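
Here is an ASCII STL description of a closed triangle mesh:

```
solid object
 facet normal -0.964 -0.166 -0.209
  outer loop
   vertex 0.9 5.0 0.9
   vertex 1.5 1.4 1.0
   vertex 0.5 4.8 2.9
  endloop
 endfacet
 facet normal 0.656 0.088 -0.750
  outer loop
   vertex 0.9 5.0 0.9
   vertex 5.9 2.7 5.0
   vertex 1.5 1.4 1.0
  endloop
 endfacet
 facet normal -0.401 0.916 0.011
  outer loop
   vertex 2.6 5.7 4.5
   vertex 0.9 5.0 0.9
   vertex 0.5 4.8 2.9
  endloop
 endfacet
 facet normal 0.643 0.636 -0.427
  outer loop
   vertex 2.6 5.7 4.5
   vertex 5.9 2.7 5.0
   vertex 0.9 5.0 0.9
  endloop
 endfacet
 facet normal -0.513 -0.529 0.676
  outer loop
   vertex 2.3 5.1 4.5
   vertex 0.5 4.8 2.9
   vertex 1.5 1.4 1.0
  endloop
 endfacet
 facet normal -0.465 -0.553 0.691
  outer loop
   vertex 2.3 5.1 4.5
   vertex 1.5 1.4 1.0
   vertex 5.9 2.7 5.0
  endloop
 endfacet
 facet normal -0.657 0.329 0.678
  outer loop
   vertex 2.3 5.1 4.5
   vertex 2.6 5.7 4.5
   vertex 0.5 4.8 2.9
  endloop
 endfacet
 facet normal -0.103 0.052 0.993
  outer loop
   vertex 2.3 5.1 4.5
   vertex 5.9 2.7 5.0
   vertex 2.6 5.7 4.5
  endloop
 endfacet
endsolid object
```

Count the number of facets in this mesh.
8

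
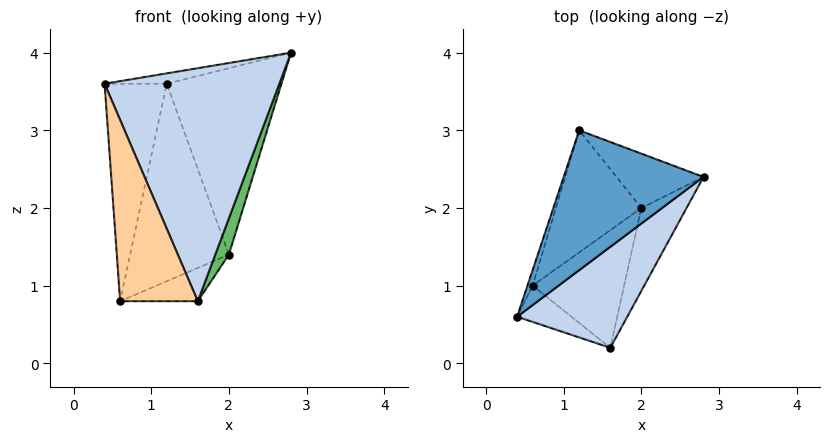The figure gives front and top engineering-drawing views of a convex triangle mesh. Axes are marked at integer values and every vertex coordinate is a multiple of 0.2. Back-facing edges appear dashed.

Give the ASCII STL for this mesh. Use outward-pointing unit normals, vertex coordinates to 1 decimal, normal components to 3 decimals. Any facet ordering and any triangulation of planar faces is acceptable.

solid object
 facet normal -0.216 0.072 0.974
  outer loop
   vertex 1.2 3.0 3.6
   vertex 0.4 0.6 3.6
   vertex 2.8 2.4 4.0
  endloop
 endfacet
 facet normal 0.528 -0.779 0.338
  outer loop
   vertex 1.6 0.2 0.8
   vertex 2.8 2.4 4.0
   vertex 0.4 0.6 3.6
  endloop
 endfacet
 facet normal -0.948 0.316 -0.023
  outer loop
   vertex 0.6 1.0 0.8
   vertex 0.4 0.6 3.6
   vertex 1.2 3.0 3.6
  endloop
 endfacet
 facet normal -0.617 -0.772 -0.154
  outer loop
   vertex 0.6 1.0 0.8
   vertex 1.6 0.2 0.8
   vertex 0.4 0.6 3.6
  endloop
 endfacet
 facet normal 0.954 -0.120 -0.275
  outer loop
   vertex 2.0 2.0 1.4
   vertex 2.8 2.4 4.0
   vertex 1.6 0.2 0.8
  endloop
 endfacet
 facet normal 0.213 0.266 -0.940
  outer loop
   vertex 2.0 2.0 1.4
   vertex 1.6 0.2 0.8
   vertex 0.6 1.0 0.8
  endloop
 endfacet
 facet normal 0.395 0.882 -0.257
  outer loop
   vertex 2.0 2.0 1.4
   vertex 1.2 3.0 3.6
   vertex 2.8 2.4 4.0
  endloop
 endfacet
 facet normal -0.357 0.795 -0.491
  outer loop
   vertex 2.0 2.0 1.4
   vertex 0.6 1.0 0.8
   vertex 1.2 3.0 3.6
  endloop
 endfacet
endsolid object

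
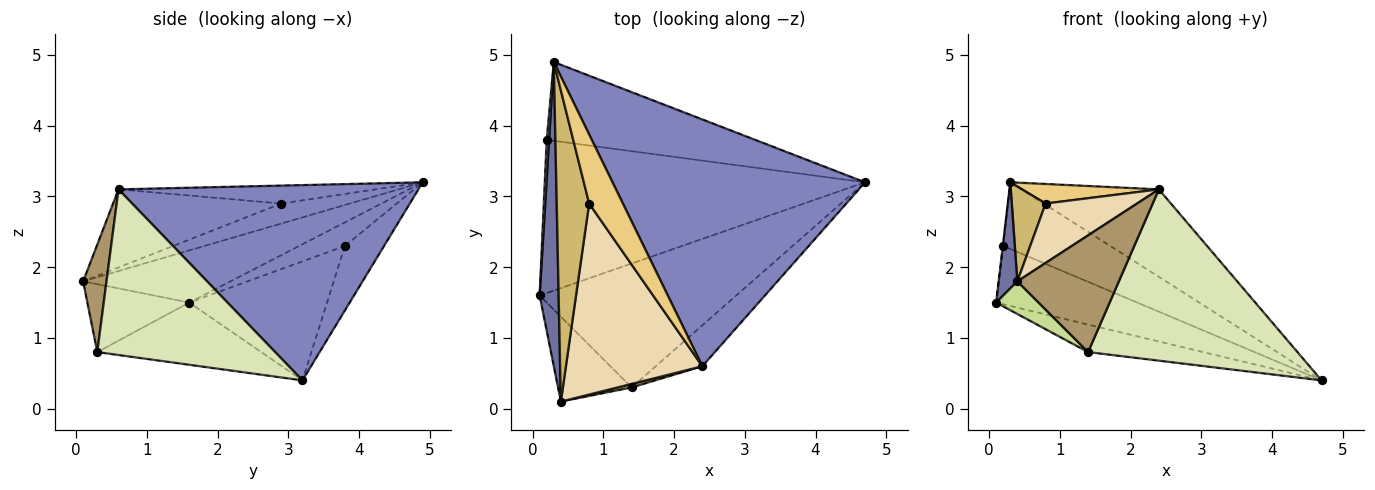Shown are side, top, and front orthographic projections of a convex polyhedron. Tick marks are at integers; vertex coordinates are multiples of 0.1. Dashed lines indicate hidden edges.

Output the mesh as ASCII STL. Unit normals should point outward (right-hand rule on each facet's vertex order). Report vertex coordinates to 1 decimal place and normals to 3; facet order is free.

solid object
 facet normal -0.933 -0.119 0.340
  outer loop
   vertex 0.4 0.1 1.8
   vertex 0.3 4.9 3.2
   vertex 0.1 1.6 1.5
  endloop
 endfacet
 facet normal 0.589 0.270 0.762
  outer loop
   vertex 2.4 0.6 3.1
   vertex 4.7 3.2 0.4
   vertex 0.3 4.9 3.2
  endloop
 endfacet
 facet normal -0.328 0.336 -0.883
  outer loop
   vertex 0.2 3.8 2.3
   vertex 4.7 3.2 0.4
   vertex 0.1 1.6 1.5
  endloop
 endfacet
 facet normal -0.995 0.009 0.099
  outer loop
   vertex 0.2 3.8 2.3
   vertex 0.1 1.6 1.5
   vertex 0.3 4.9 3.2
  endloop
 endfacet
 facet normal -0.230 0.629 -0.743
  outer loop
   vertex 0.2 3.8 2.3
   vertex 0.3 4.9 3.2
   vertex 4.7 3.2 0.4
  endloop
 endfacet
 facet normal -0.295 0.207 -0.933
  outer loop
   vertex 1.4 0.3 0.8
   vertex 0.1 1.6 1.5
   vertex 4.7 3.2 0.4
  endloop
 endfacet
 facet normal -0.653 -0.272 -0.707
  outer loop
   vertex 1.4 0.3 0.8
   vertex 0.4 0.1 1.8
   vertex 0.1 1.6 1.5
  endloop
 endfacet
 facet normal 0.637 -0.750 -0.179
  outer loop
   vertex 1.4 0.3 0.8
   vertex 4.7 3.2 0.4
   vertex 2.4 0.6 3.1
  endloop
 endfacet
 facet normal 0.224 -0.974 0.030
  outer loop
   vertex 1.4 0.3 0.8
   vertex 2.4 0.6 3.1
   vertex 0.4 0.1 1.8
  endloop
 endfacet
 facet normal -0.509 -0.251 0.823
  outer loop
   vertex 0.8 2.9 2.9
   vertex 0.3 4.9 3.2
   vertex 0.4 0.1 1.8
  endloop
 endfacet
 facet normal -0.455 -0.242 0.857
  outer loop
   vertex 0.8 2.9 2.9
   vertex 2.4 0.6 3.1
   vertex 0.3 4.9 3.2
  endloop
 endfacet
 facet normal -0.479 -0.261 0.838
  outer loop
   vertex 0.8 2.9 2.9
   vertex 0.4 0.1 1.8
   vertex 2.4 0.6 3.1
  endloop
 endfacet
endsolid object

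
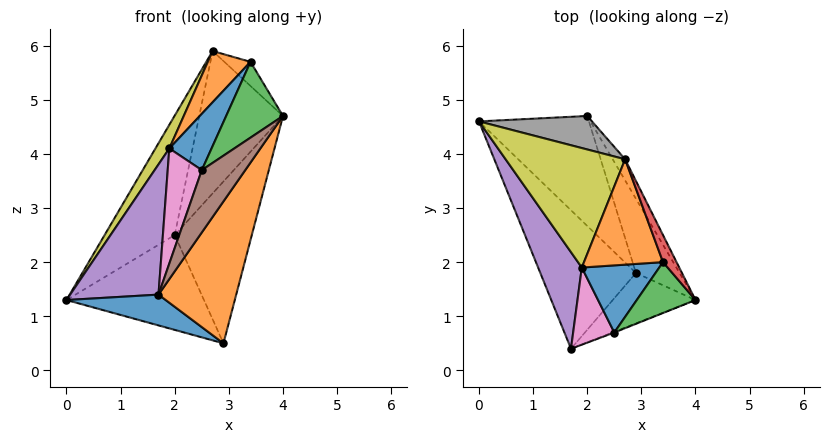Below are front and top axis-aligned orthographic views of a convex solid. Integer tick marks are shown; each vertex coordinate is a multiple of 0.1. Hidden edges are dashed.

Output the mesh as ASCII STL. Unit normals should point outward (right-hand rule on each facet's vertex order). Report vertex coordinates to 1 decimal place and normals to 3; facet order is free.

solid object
 facet normal -0.432 -0.196 -0.880
  outer loop
   vertex 2.9 1.8 0.5
   vertex 1.7 0.4 1.4
   vertex 0.0 4.6 1.3
  endloop
 endfacet
 facet normal 0.647 -0.719 -0.255
  outer loop
   vertex 2.9 1.8 0.5
   vertex 4.0 1.3 4.7
   vertex 1.7 0.4 1.4
  endloop
 endfacet
 facet normal 0.389 0.602 -0.698
  outer loop
   vertex 2.0 4.7 2.5
   vertex 2.9 1.8 0.5
   vertex 0.0 4.6 1.3
  endloop
 endfacet
 facet normal 0.895 0.406 -0.186
  outer loop
   vertex 2.0 4.7 2.5
   vertex 4.0 1.3 4.7
   vertex 2.9 1.8 0.5
  endloop
 endfacet
 facet normal -0.896 -0.356 0.264
  outer loop
   vertex 1.9 1.9 4.1
   vertex 0.0 4.6 1.3
   vertex 1.7 0.4 1.4
  endloop
 endfacet
 facet normal 0.377 -0.926 -0.010
  outer loop
   vertex 2.5 0.7 3.7
   vertex 1.7 0.4 1.4
   vertex 4.0 1.3 4.7
  endloop
 endfacet
 facet normal -0.790 -0.509 0.341
  outer loop
   vertex 2.5 0.7 3.7
   vertex 1.9 1.9 4.1
   vertex 1.7 0.4 1.4
  endloop
 endfacet
 facet normal -0.206 0.942 0.264
  outer loop
   vertex 2.7 3.9 5.9
   vertex 2.0 4.7 2.5
   vertex 0.0 4.6 1.3
  endloop
 endfacet
 facet normal -0.865 -0.098 0.493
  outer loop
   vertex 2.7 3.9 5.9
   vertex 0.0 4.6 1.3
   vertex 1.9 1.9 4.1
  endloop
 endfacet
 facet normal 0.879 0.472 -0.070
  outer loop
   vertex 2.7 3.9 5.9
   vertex 4.0 1.3 4.7
   vertex 2.0 4.7 2.5
  endloop
 endfacet
 facet normal -0.612 -0.508 0.606
  outer loop
   vertex 3.4 2.0 5.7
   vertex 1.9 1.9 4.1
   vertex 2.5 0.7 3.7
  endloop
 endfacet
 facet normal -0.681 -0.320 0.658
  outer loop
   vertex 3.4 2.0 5.7
   vertex 2.7 3.9 5.9
   vertex 1.9 1.9 4.1
  endloop
 endfacet
 facet normal -0.040 -0.830 0.557
  outer loop
   vertex 3.4 2.0 5.7
   vertex 2.5 0.7 3.7
   vertex 4.0 1.3 4.7
  endloop
 endfacet
 facet normal 0.896 0.295 0.331
  outer loop
   vertex 3.4 2.0 5.7
   vertex 4.0 1.3 4.7
   vertex 2.7 3.9 5.9
  endloop
 endfacet
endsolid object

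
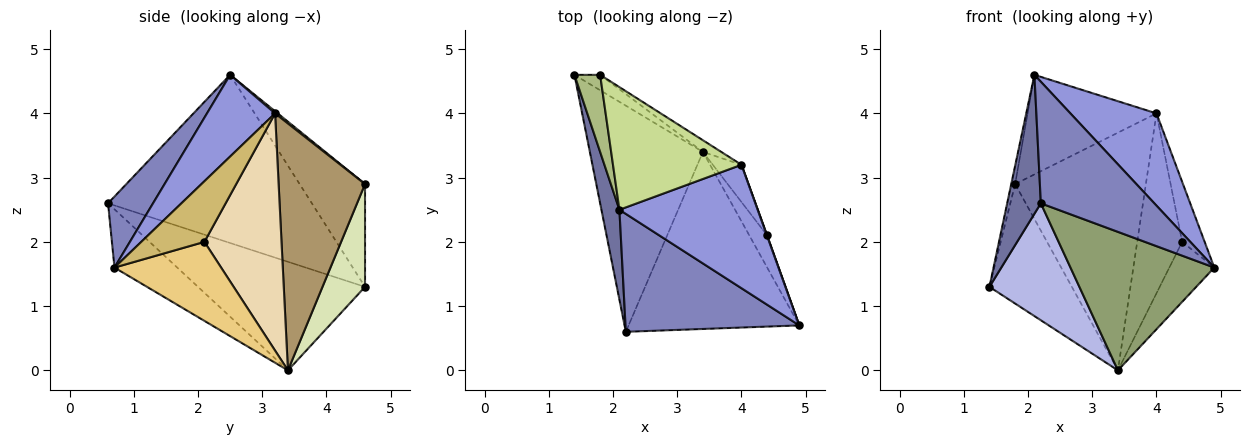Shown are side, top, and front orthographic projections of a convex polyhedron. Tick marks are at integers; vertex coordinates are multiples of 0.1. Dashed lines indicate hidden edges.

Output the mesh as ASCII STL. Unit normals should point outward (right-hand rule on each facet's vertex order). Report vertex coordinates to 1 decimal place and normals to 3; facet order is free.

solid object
 facet normal -0.981 -0.162 0.105
  outer loop
   vertex 2.1 2.5 4.6
   vertex 1.4 4.6 1.3
   vertex 2.2 0.6 2.6
  endloop
 endfacet
 facet normal 0.274 -0.690 0.670
  outer loop
   vertex 2.1 2.5 4.6
   vertex 2.2 0.6 2.6
   vertex 4.9 0.7 1.6
  endloop
 endfacet
 facet normal 0.428 -0.541 0.724
  outer loop
   vertex 4.0 3.2 4.0
   vertex 2.1 2.5 4.6
   vertex 4.9 0.7 1.6
  endloop
 endfacet
 facet normal -0.649 -0.349 -0.676
  outer loop
   vertex 3.4 3.4 0.0
   vertex 2.2 0.6 2.6
   vertex 1.4 4.6 1.3
  endloop
 endfacet
 facet normal -0.260 -0.595 -0.761
  outer loop
   vertex 3.4 3.4 0.0
   vertex 4.9 0.7 1.6
   vertex 2.2 0.6 2.6
  endloop
 endfacet
 facet normal -0.969 0.058 0.242
  outer loop
   vertex 1.8 4.6 2.9
   vertex 1.4 4.6 1.3
   vertex 2.1 2.5 4.6
  endloop
 endfacet
 facet normal 0.013 0.630 0.776
  outer loop
   vertex 1.8 4.6 2.9
   vertex 2.1 2.5 4.6
   vertex 4.0 3.2 4.0
  endloop
 endfacet
 facet normal 0.456 0.883 -0.114
  outer loop
   vertex 1.8 4.6 2.9
   vertex 3.4 3.4 0.0
   vertex 1.4 4.6 1.3
  endloop
 endfacet
 facet normal 0.551 0.834 -0.041
  outer loop
   vertex 1.8 4.6 2.9
   vertex 4.0 3.2 4.0
   vertex 3.4 3.4 0.0
  endloop
 endfacet
 facet normal 0.942 0.335 0.004
  outer loop
   vertex 4.4 2.1 2.0
   vertex 4.0 3.2 4.0
   vertex 4.9 0.7 1.6
  endloop
 endfacet
 facet normal 0.902 0.380 -0.204
  outer loop
   vertex 4.4 2.1 2.0
   vertex 4.9 0.7 1.6
   vertex 3.4 3.4 0.0
  endloop
 endfacet
 facet normal 0.859 0.501 -0.104
  outer loop
   vertex 4.4 2.1 2.0
   vertex 3.4 3.4 0.0
   vertex 4.0 3.2 4.0
  endloop
 endfacet
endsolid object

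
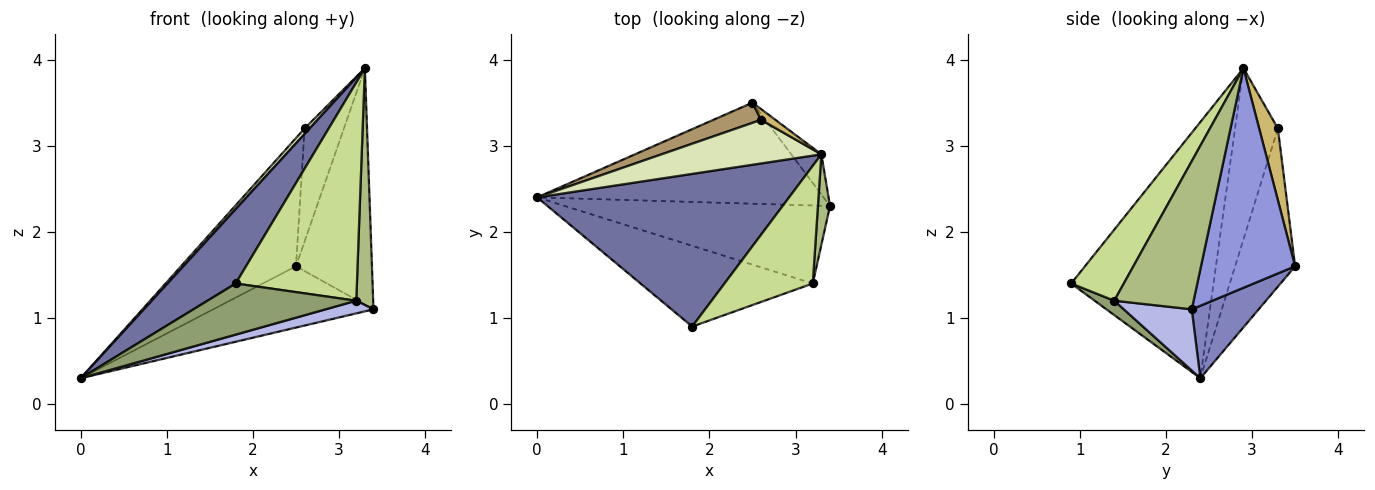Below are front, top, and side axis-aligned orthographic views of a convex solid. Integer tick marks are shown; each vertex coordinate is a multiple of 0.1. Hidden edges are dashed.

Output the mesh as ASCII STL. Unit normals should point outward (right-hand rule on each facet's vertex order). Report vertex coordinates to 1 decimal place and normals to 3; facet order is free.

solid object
 facet normal -0.675 -0.323 0.663
  outer loop
   vertex 3.3 2.9 3.9
   vertex 0.0 2.4 0.3
   vertex 1.8 0.9 1.4
  endloop
 endfacet
 facet normal 0.212 0.507 -0.836
  outer loop
   vertex 2.5 3.5 1.6
   vertex 3.4 2.3 1.1
   vertex 0.0 2.4 0.3
  endloop
 endfacet
 facet normal 0.774 0.625 -0.106
  outer loop
   vertex 2.5 3.5 1.6
   vertex 3.3 2.9 3.9
   vertex 3.4 2.3 1.1
  endloop
 endfacet
 facet normal 0.222 -0.156 -0.962
  outer loop
   vertex 3.2 1.4 1.2
   vertex 0.0 2.4 0.3
   vertex 3.4 2.3 1.1
  endloop
 endfacet
 facet normal 0.070 -0.534 -0.843
  outer loop
   vertex 3.2 1.4 1.2
   vertex 1.8 0.9 1.4
   vertex 0.0 2.4 0.3
  endloop
 endfacet
 facet normal 0.975 -0.208 0.079
  outer loop
   vertex 3.2 1.4 1.2
   vertex 3.4 2.3 1.1
   vertex 3.3 2.9 3.9
  endloop
 endfacet
 facet normal 0.357 -0.822 0.444
  outer loop
   vertex 3.2 1.4 1.2
   vertex 3.3 2.9 3.9
   vertex 1.8 0.9 1.4
  endloop
 endfacet
 facet normal -0.729 -0.085 0.680
  outer loop
   vertex 2.6 3.3 3.2
   vertex 0.0 2.4 0.3
   vertex 3.3 2.9 3.9
  endloop
 endfacet
 facet normal -0.458 0.878 0.138
  outer loop
   vertex 2.6 3.3 3.2
   vertex 2.5 3.5 1.6
   vertex 0.0 2.4 0.3
  endloop
 endfacet
 facet normal 0.428 0.900 0.086
  outer loop
   vertex 2.6 3.3 3.2
   vertex 3.3 2.9 3.9
   vertex 2.5 3.5 1.6
  endloop
 endfacet
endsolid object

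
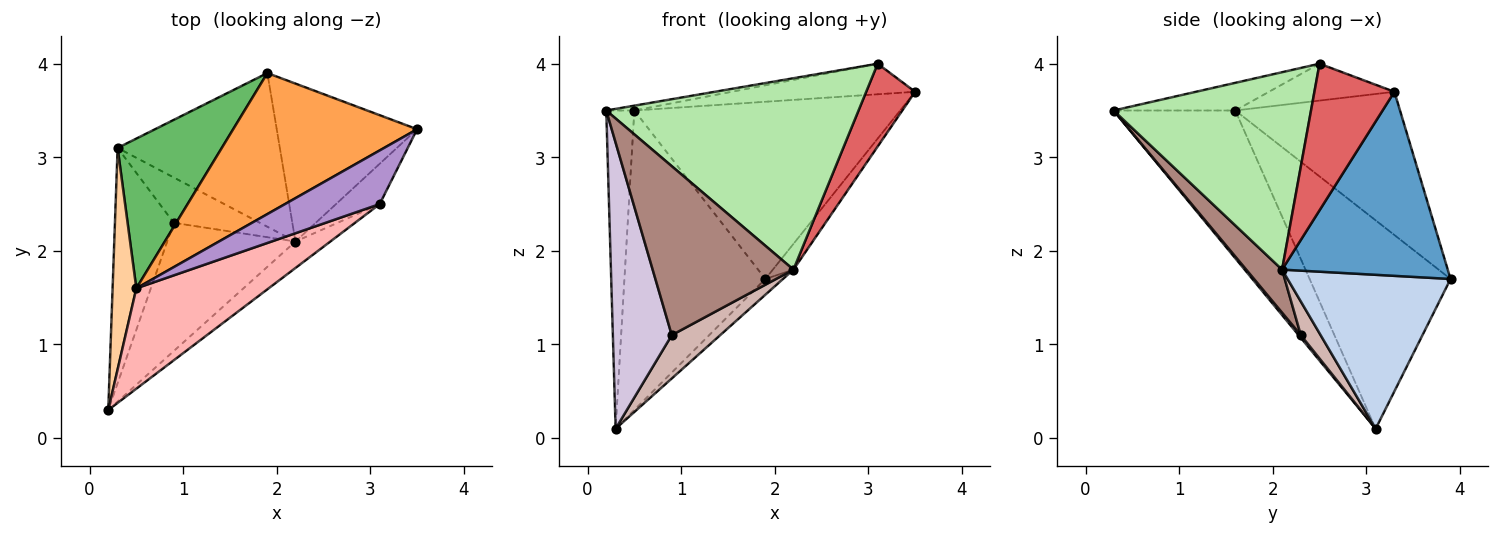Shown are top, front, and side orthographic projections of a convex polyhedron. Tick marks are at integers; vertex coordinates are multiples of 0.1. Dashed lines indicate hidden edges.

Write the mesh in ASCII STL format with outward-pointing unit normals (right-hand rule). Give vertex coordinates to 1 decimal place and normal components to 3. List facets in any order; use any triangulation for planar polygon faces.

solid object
 facet normal 0.791 0.098 -0.604
  outer loop
   vertex 2.2 2.1 1.8
   vertex 1.9 3.9 1.7
   vertex 3.5 3.3 3.7
  endloop
 endfacet
 facet normal 0.686 0.074 -0.723
  outer loop
   vertex 2.2 2.1 1.8
   vertex 0.3 3.1 0.1
   vertex 1.9 3.9 1.7
  endloop
 endfacet
 facet normal -0.436 0.704 0.560
  outer loop
   vertex 0.5 1.6 3.5
   vertex 3.5 3.3 3.7
   vertex 1.9 3.9 1.7
  endloop
 endfacet
 facet normal -0.963 0.222 0.155
  outer loop
   vertex 0.5 1.6 3.5
   vertex 0.3 3.1 0.1
   vertex 0.2 0.3 3.5
  endloop
 endfacet
 facet normal -0.667 0.667 0.333
  outer loop
   vertex 0.5 1.6 3.5
   vertex 1.9 3.9 1.7
   vertex 0.3 3.1 0.1
  endloop
 endfacet
 facet normal 0.613 -0.783 -0.108
  outer loop
   vertex 3.1 2.5 4.0
   vertex 0.2 0.3 3.5
   vertex 2.2 2.1 1.8
  endloop
 endfacet
 facet normal 0.827 -0.506 -0.246
  outer loop
   vertex 3.1 2.5 4.0
   vertex 2.2 2.1 1.8
   vertex 3.5 3.3 3.7
  endloop
 endfacet
 facet normal -0.204 0.047 0.978
  outer loop
   vertex 3.1 2.5 4.0
   vertex 0.5 1.6 3.5
   vertex 0.2 0.3 3.5
  endloop
 endfacet
 facet normal -0.321 0.469 0.823
  outer loop
   vertex 3.1 2.5 4.0
   vertex 3.5 3.3 3.7
   vertex 0.5 1.6 3.5
  endloop
 endfacet
 facet normal 0.029 -0.772 -0.635
  outer loop
   vertex 0.9 2.3 1.1
   vertex 0.2 0.3 3.5
   vertex 0.3 3.1 0.1
  endloop
 endfacet
 facet normal 0.199 -0.781 -0.592
  outer loop
   vertex 0.9 2.3 1.1
   vertex 2.2 2.1 1.8
   vertex 0.2 0.3 3.5
  endloop
 endfacet
 facet normal 0.272 -0.665 -0.695
  outer loop
   vertex 0.9 2.3 1.1
   vertex 0.3 3.1 0.1
   vertex 2.2 2.1 1.8
  endloop
 endfacet
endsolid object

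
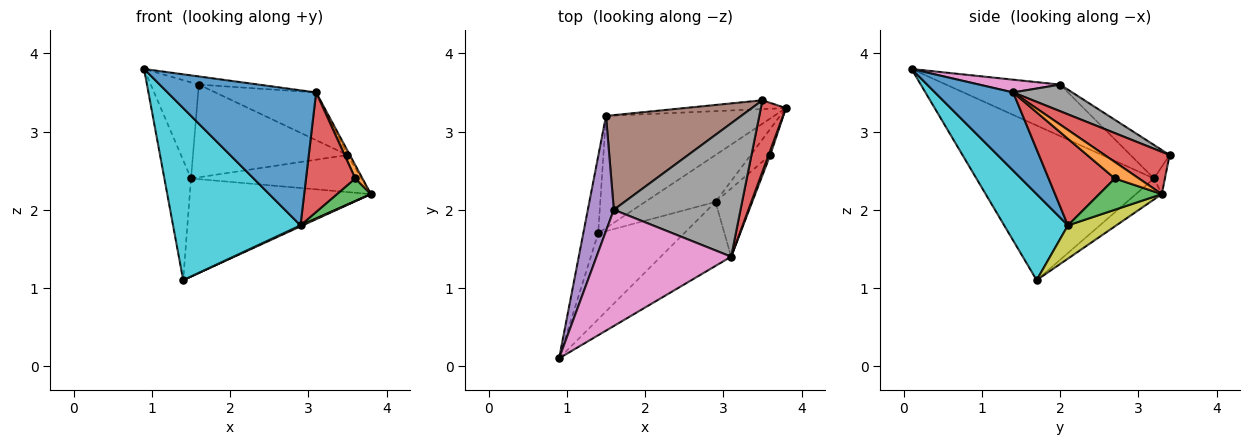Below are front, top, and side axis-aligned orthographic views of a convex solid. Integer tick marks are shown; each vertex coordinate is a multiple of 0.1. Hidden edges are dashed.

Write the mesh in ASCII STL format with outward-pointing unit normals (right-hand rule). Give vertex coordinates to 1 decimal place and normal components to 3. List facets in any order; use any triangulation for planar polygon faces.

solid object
 facet normal -0.984 0.148 -0.095
  outer loop
   vertex 1.5 3.2 2.4
   vertex 1.4 1.7 1.1
   vertex 0.9 0.1 3.8
  endloop
 endfacet
 facet normal -0.094 0.656 -0.749
  outer loop
   vertex 1.5 3.2 2.4
   vertex 3.8 3.3 2.2
   vertex 1.4 1.7 1.1
  endloop
 endfacet
 facet normal -0.062 0.971 -0.232
  outer loop
   vertex 1.5 3.2 2.4
   vertex 3.5 3.4 2.7
   vertex 3.8 3.3 2.2
  endloop
 endfacet
 facet normal 0.860 0.032 0.510
  outer loop
   vertex 3.1 1.4 3.5
   vertex 3.8 3.3 2.2
   vertex 3.5 3.4 2.7
  endloop
 endfacet
 facet normal -0.835 0.352 0.422
  outer loop
   vertex 1.6 2.0 3.6
   vertex 1.5 3.2 2.4
   vertex 0.9 0.1 3.8
  endloop
 endfacet
 facet normal -0.174 0.689 0.703
  outer loop
   vertex 1.6 2.0 3.6
   vertex 3.5 3.4 2.7
   vertex 1.5 3.2 2.4
  endloop
 endfacet
 facet normal 0.094 0.070 0.993
  outer loop
   vertex 1.6 2.0 3.6
   vertex 0.9 0.1 3.8
   vertex 3.1 1.4 3.5
  endloop
 endfacet
 facet normal 0.194 0.331 0.924
  outer loop
   vertex 1.6 2.0 3.6
   vertex 3.1 1.4 3.5
   vertex 3.5 3.4 2.7
  endloop
 endfacet
 facet normal 0.427 -0.019 -0.904
  outer loop
   vertex 2.9 2.1 1.8
   vertex 1.4 1.7 1.1
   vertex 3.8 3.3 2.2
  endloop
 endfacet
 facet normal 0.408 -0.816 -0.408
  outer loop
   vertex 2.9 2.1 1.8
   vertex 0.9 0.1 3.8
   vertex 1.4 1.7 1.1
  endloop
 endfacet
 facet normal 0.430 -0.816 -0.387
  outer loop
   vertex 2.9 2.1 1.8
   vertex 3.1 1.4 3.5
   vertex 0.9 0.1 3.8
  endloop
 endfacet
 facet normal 0.953 -0.286 0.095
  outer loop
   vertex 3.6 2.7 2.4
   vertex 3.8 3.3 2.2
   vertex 3.1 1.4 3.5
  endloop
 endfacet
 facet normal 0.771 -0.417 -0.482
  outer loop
   vertex 3.6 2.7 2.4
   vertex 2.9 2.1 1.8
   vertex 3.8 3.3 2.2
  endloop
 endfacet
 facet normal 0.760 -0.565 -0.322
  outer loop
   vertex 3.6 2.7 2.4
   vertex 3.1 1.4 3.5
   vertex 2.9 2.1 1.8
  endloop
 endfacet
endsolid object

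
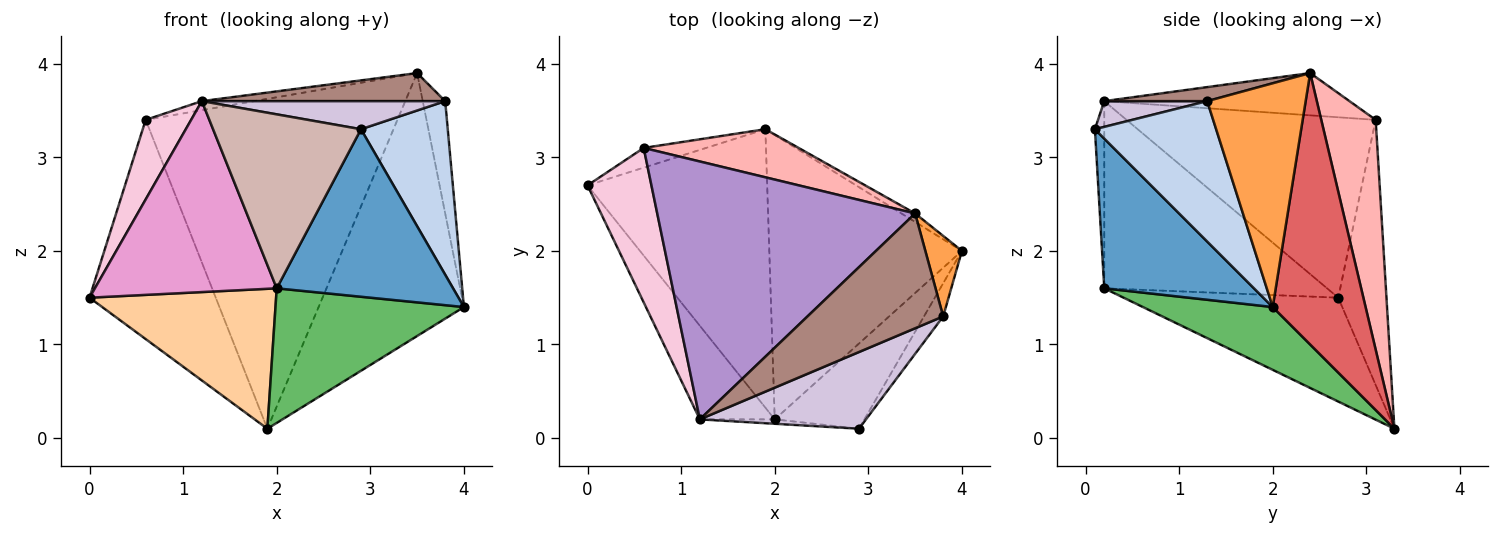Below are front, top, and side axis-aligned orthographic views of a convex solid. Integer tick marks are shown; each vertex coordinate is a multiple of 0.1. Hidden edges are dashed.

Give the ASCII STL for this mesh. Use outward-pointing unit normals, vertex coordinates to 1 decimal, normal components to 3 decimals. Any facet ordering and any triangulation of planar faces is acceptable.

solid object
 facet normal 0.604 -0.711 -0.361
  outer loop
   vertex 2.0 0.2 1.6
   vertex 4.0 2.0 1.4
   vertex 2.9 0.1 3.3
  endloop
 endfacet
 facet normal 0.808 -0.578 -0.111
  outer loop
   vertex 3.8 1.3 3.6
   vertex 2.9 0.1 3.3
   vertex 4.0 2.0 1.4
  endloop
 endfacet
 facet normal 0.963 0.220 0.157
  outer loop
   vertex 3.8 1.3 3.6
   vertex 4.0 2.0 1.4
   vertex 3.5 2.4 3.9
  endloop
 endfacet
 facet normal -0.459 -0.399 -0.794
  outer loop
   vertex 1.9 3.3 0.1
   vertex 2.0 0.2 1.6
   vertex 0.0 2.7 1.5
  endloop
 endfacet
 facet normal 0.283 -0.410 -0.867
  outer loop
   vertex 1.9 3.3 0.1
   vertex 4.0 2.0 1.4
   vertex 2.0 0.2 1.6
  endloop
 endfacet
 facet normal -0.356 0.931 -0.084
  outer loop
   vertex 1.9 3.3 0.1
   vertex 0.0 2.7 1.5
   vertex 0.6 3.1 3.4
  endloop
 endfacet
 facet normal 0.538 0.842 -0.027
  outer loop
   vertex 1.9 3.3 0.1
   vertex 3.5 2.4 3.9
   vertex 4.0 2.0 1.4
  endloop
 endfacet
 facet normal 0.209 0.968 0.141
  outer loop
   vertex 1.9 3.3 0.1
   vertex 0.6 3.1 3.4
   vertex 3.5 2.4 3.9
  endloop
 endfacet
 facet normal -0.162 0.035 0.986
  outer loop
   vertex 1.2 0.2 3.6
   vertex 3.5 2.4 3.9
   vertex 0.6 3.1 3.4
  endloop
 endfacet
 facet normal 0.144 -0.340 0.929
  outer loop
   vertex 1.2 0.2 3.6
   vertex 2.9 0.1 3.3
   vertex 3.8 1.3 3.6
  endloop
 endfacet
 facet normal 0.100 -0.236 0.967
  outer loop
   vertex 1.2 0.2 3.6
   vertex 3.8 1.3 3.6
   vertex 3.5 2.4 3.9
  endloop
 endfacet
 facet normal -0.063 -0.998 -0.025
  outer loop
   vertex 1.2 0.2 3.6
   vertex 2.0 0.2 1.6
   vertex 2.9 0.1 3.3
  endloop
 endfacet
 facet normal -0.740 -0.604 -0.296
  outer loop
   vertex 1.2 0.2 3.6
   vertex 0.0 2.7 1.5
   vertex 2.0 0.2 1.6
  endloop
 endfacet
 facet normal -0.929 -0.170 0.329
  outer loop
   vertex 1.2 0.2 3.6
   vertex 0.6 3.1 3.4
   vertex 0.0 2.7 1.5
  endloop
 endfacet
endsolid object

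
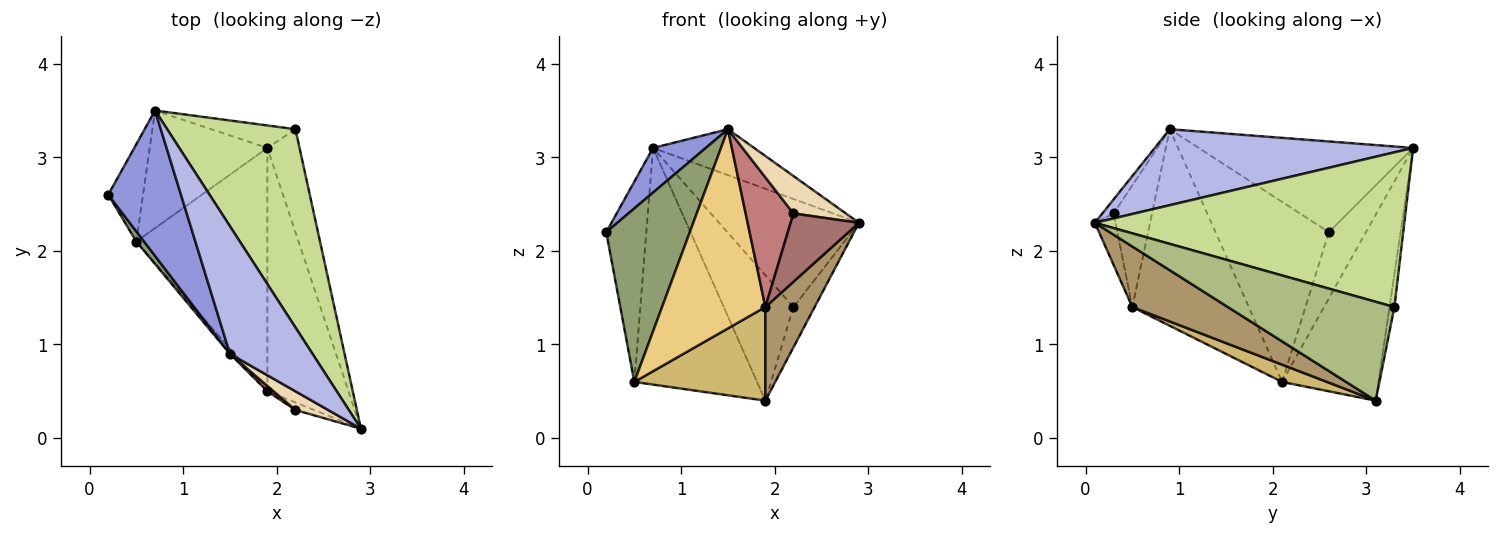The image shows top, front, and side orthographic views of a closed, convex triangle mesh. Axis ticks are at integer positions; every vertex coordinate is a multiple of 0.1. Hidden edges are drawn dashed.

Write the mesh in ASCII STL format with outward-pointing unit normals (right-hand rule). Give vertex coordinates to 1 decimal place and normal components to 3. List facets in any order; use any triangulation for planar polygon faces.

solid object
 facet normal -0.640 0.691 -0.336
  outer loop
   vertex 0.5 2.1 0.6
   vertex 0.2 2.6 2.2
   vertex 0.7 3.5 3.1
  endloop
 endfacet
 facet normal -0.575 0.732 -0.364
  outer loop
   vertex 0.5 2.1 0.6
   vertex 0.7 3.5 3.1
   vertex 1.9 3.1 0.4
  endloop
 endfacet
 facet normal -0.766 -0.189 0.614
  outer loop
   vertex 1.5 0.9 3.3
   vertex 0.7 3.5 3.1
   vertex 0.2 2.6 2.2
  endloop
 endfacet
 facet normal 0.654 0.256 0.711
  outer loop
   vertex 1.5 0.9 3.3
   vertex 2.9 0.1 2.3
   vertex 0.7 3.5 3.1
  endloop
 endfacet
 facet normal -0.805 -0.593 0.034
  outer loop
   vertex 1.5 0.9 3.3
   vertex 0.2 2.6 2.2
   vertex 0.5 2.1 0.6
  endloop
 endfacet
 facet normal 0.944 0.120 -0.307
  outer loop
   vertex 2.2 3.3 1.4
   vertex 2.9 0.1 2.3
   vertex 1.9 3.1 0.4
  endloop
 endfacet
 facet normal 0.727 0.329 0.603
  outer loop
   vertex 2.2 3.3 1.4
   vertex 0.7 3.5 3.1
   vertex 2.9 0.1 2.3
  endloop
 endfacet
 facet normal -0.068 0.982 -0.176
  outer loop
   vertex 2.2 3.3 1.4
   vertex 1.9 3.1 0.4
   vertex 0.7 3.5 3.1
  endloop
 endfacet
 facet normal 0.571 -0.295 -0.766
  outer loop
   vertex 1.9 0.5 1.4
   vertex 1.9 3.1 0.4
   vertex 2.9 0.1 2.3
  endloop
 endfacet
 facet normal 0.122 -0.356 -0.926
  outer loop
   vertex 1.9 0.5 1.4
   vertex 0.5 2.1 0.6
   vertex 1.9 3.1 0.4
  endloop
 endfacet
 facet normal -0.748 -0.663 -0.018
  outer loop
   vertex 1.9 0.5 1.4
   vertex 1.5 0.9 3.3
   vertex 0.5 2.1 0.6
  endloop
 endfacet
 facet normal -0.188 -0.878 0.439
  outer loop
   vertex 2.2 0.3 2.4
   vertex 2.9 0.1 2.3
   vertex 1.5 0.9 3.3
  endloop
 endfacet
 facet normal -0.287 -0.952 -0.104
  outer loop
   vertex 2.2 0.3 2.4
   vertex 1.9 0.5 1.4
   vertex 2.9 0.1 2.3
  endloop
 endfacet
 facet normal -0.626 -0.779 0.032
  outer loop
   vertex 2.2 0.3 2.4
   vertex 1.5 0.9 3.3
   vertex 1.9 0.5 1.4
  endloop
 endfacet
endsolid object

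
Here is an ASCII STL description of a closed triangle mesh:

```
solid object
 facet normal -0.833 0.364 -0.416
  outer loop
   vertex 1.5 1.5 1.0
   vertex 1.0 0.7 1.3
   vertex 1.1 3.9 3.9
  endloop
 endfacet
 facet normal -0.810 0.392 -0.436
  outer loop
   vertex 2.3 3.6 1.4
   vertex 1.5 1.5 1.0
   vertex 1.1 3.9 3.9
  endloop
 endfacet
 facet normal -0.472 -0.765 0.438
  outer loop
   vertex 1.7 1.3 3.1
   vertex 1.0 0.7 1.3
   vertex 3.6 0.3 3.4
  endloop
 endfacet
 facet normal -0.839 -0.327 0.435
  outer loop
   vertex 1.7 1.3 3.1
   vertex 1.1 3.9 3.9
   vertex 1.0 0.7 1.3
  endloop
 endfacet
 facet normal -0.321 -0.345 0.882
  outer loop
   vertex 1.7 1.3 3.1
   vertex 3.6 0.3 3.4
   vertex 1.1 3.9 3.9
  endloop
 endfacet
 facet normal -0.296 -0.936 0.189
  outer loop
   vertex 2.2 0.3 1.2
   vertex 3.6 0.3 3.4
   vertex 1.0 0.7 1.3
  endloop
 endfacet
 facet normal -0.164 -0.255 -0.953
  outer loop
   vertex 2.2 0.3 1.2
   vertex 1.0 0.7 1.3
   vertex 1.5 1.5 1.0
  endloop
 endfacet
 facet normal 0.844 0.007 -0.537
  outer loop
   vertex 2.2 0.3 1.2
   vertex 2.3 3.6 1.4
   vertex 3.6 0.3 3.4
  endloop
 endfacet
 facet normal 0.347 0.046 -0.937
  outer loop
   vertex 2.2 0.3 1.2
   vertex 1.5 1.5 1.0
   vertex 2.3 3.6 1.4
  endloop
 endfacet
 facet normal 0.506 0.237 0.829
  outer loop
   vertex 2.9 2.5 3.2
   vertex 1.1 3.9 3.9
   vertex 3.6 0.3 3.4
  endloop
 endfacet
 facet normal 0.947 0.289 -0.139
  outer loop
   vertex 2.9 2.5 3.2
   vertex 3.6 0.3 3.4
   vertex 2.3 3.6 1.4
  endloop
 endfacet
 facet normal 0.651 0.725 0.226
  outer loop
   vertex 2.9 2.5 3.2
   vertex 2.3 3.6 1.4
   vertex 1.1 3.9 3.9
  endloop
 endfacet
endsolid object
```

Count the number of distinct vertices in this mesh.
8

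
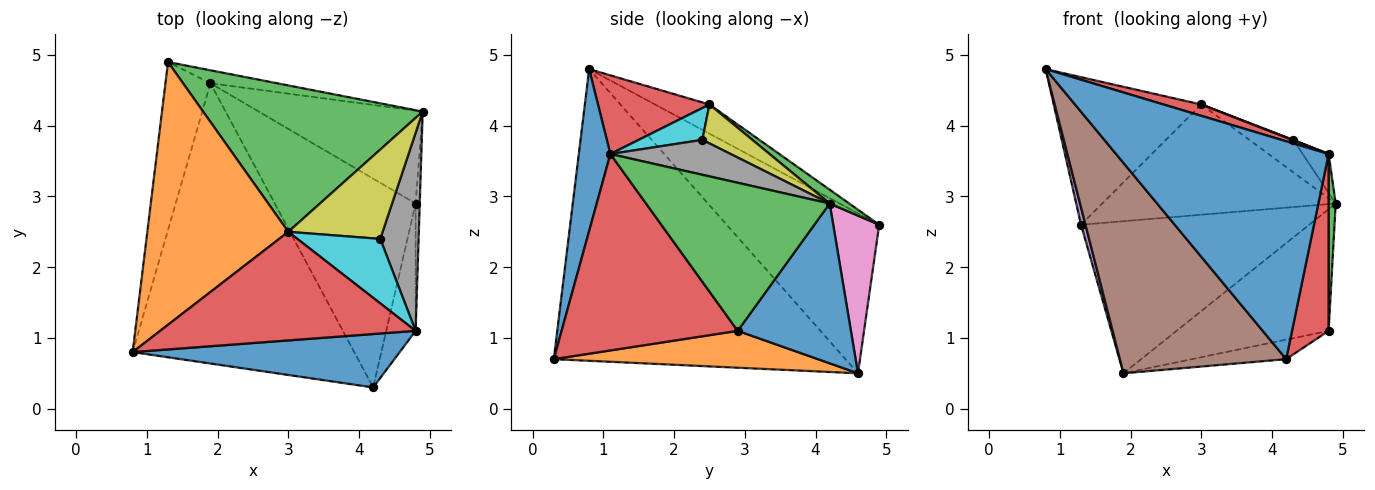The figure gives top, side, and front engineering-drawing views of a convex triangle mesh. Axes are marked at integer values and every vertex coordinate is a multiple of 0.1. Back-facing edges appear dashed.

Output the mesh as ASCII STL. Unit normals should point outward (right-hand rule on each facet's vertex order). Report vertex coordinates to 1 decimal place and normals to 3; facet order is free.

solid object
 facet normal 0.143 -0.961 0.236
  outer loop
   vertex 4.8 1.1 3.6
   vertex 0.8 0.8 4.8
   vertex 4.2 0.3 0.7
  endloop
 endfacet
 facet normal -0.177 0.482 0.858
  outer loop
   vertex 3.0 2.5 4.3
   vertex 1.3 4.9 2.6
   vertex 0.8 0.8 4.8
  endloop
 endfacet
 facet normal 0.050 0.601 0.798
  outer loop
   vertex 3.0 2.5 4.3
   vertex 4.9 4.2 2.9
   vertex 1.3 4.9 2.6
  endloop
 endfacet
 facet normal 0.293 -0.099 0.951
  outer loop
   vertex 3.0 2.5 4.3
   vertex 0.8 0.8 4.8
   vertex 4.8 1.1 3.6
  endloop
 endfacet
 facet normal -0.962 -0.028 -0.271
  outer loop
   vertex 1.9 4.6 0.5
   vertex 0.8 0.8 4.8
   vertex 1.3 4.9 2.6
  endloop
 endfacet
 facet normal -0.725 -0.413 -0.551
  outer loop
   vertex 1.9 4.6 0.5
   vertex 4.2 0.3 0.7
   vertex 0.8 0.8 4.8
  endloop
 endfacet
 facet normal 0.197 0.977 -0.083
  outer loop
   vertex 1.9 4.6 0.5
   vertex 1.3 4.9 2.6
   vertex 4.9 4.2 2.9
  endloop
 endfacet
 facet normal 0.666 0.144 0.732
  outer loop
   vertex 4.3 2.4 3.8
   vertex 4.8 1.1 3.6
   vertex 4.9 4.2 2.9
  endloop
 endfacet
 facet normal 0.362 0.318 0.877
  outer loop
   vertex 4.3 2.4 3.8
   vertex 4.9 4.2 2.9
   vertex 3.0 2.5 4.3
  endloop
 endfacet
 facet normal 0.359 -0.006 0.933
  outer loop
   vertex 4.3 2.4 3.8
   vertex 3.0 2.5 4.3
   vertex 4.8 1.1 3.6
  endloop
 endfacet
 facet normal 0.509 0.684 -0.522
  outer loop
   vertex 4.8 2.9 1.1
   vertex 1.9 4.6 0.5
   vertex 4.9 4.2 2.9
  endloop
 endfacet
 facet normal 0.252 0.090 -0.963
  outer loop
   vertex 4.8 2.9 1.1
   vertex 4.2 0.3 0.7
   vertex 1.9 4.6 0.5
  endloop
 endfacet
 facet normal 0.999 -0.038 -0.028
  outer loop
   vertex 4.8 2.9 1.1
   vertex 4.9 4.2 2.9
   vertex 4.8 1.1 3.6
  endloop
 endfacet
 facet normal 0.969 -0.201 -0.145
  outer loop
   vertex 4.8 2.9 1.1
   vertex 4.8 1.1 3.6
   vertex 4.2 0.3 0.7
  endloop
 endfacet
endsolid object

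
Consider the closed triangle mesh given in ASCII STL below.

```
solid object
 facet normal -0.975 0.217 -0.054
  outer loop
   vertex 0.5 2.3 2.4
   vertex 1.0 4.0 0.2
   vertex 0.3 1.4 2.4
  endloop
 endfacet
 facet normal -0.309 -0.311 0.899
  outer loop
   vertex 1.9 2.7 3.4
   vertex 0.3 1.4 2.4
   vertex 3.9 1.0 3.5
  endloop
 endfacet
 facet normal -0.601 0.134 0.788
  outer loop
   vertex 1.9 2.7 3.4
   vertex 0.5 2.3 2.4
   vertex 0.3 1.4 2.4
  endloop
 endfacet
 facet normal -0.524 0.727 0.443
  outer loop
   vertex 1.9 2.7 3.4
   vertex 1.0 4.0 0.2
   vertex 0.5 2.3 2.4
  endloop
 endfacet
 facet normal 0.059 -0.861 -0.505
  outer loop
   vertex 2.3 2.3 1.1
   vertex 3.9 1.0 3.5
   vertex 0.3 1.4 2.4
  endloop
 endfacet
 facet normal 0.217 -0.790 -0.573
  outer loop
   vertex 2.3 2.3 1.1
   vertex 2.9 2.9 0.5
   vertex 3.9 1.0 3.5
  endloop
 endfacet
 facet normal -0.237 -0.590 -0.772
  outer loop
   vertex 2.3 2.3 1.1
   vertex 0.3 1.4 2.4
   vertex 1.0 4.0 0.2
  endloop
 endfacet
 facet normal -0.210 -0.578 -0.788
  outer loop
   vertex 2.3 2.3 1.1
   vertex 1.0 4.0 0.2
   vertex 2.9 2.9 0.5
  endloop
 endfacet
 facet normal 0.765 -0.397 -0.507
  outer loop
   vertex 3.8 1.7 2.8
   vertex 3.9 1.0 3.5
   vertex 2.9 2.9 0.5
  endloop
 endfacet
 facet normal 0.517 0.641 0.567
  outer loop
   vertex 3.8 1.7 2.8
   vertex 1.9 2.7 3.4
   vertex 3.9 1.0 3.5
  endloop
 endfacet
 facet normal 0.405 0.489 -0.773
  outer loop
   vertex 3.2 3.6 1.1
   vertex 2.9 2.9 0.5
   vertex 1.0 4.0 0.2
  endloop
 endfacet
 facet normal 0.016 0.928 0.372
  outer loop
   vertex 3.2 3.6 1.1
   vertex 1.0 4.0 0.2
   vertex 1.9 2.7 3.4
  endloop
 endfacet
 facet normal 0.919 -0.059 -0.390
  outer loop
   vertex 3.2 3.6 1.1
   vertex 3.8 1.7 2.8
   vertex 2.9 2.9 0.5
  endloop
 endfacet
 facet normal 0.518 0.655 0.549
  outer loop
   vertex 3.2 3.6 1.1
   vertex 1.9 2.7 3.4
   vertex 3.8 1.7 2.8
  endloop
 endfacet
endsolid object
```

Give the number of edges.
21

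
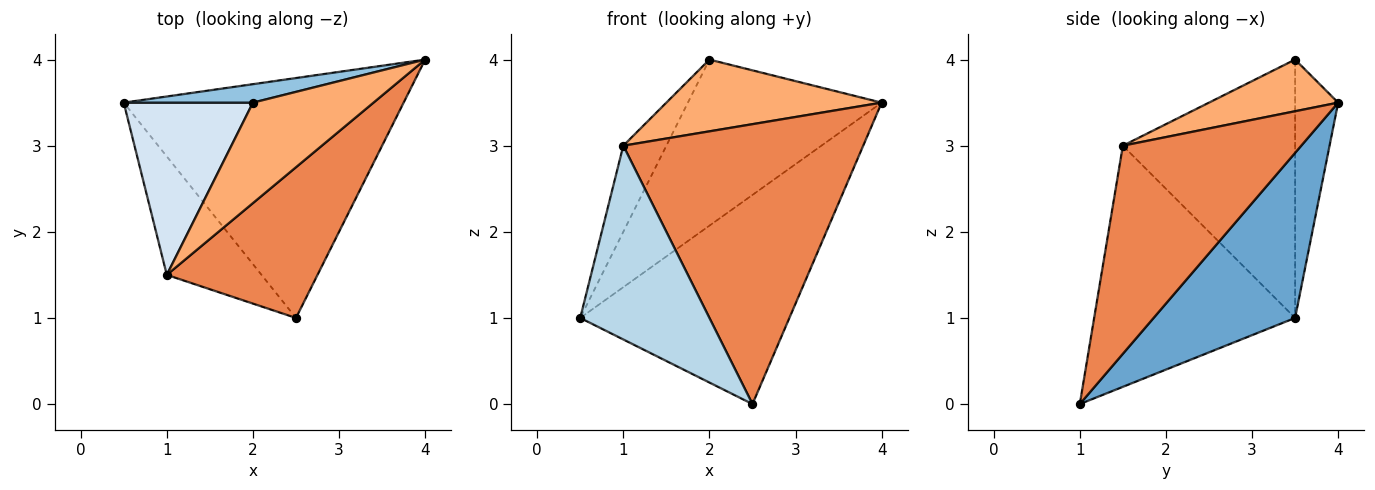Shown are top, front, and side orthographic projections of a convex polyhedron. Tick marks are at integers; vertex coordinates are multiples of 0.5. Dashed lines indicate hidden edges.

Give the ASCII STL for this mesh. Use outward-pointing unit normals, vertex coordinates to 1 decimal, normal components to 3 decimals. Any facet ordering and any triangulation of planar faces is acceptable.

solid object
 facet normal 0.406 0.600 -0.689
  outer loop
   vertex 2.5 1.0 0.0
   vertex 0.5 3.5 1.0
   vertex 4.0 4.0 3.5
  endloop
 endfacet
 facet normal -0.216 0.970 0.108
  outer loop
   vertex 2.0 3.5 4.0
   vertex 4.0 4.0 3.5
   vertex 0.5 3.5 1.0
  endloop
 endfacet
 facet normal -0.799 -0.513 -0.314
  outer loop
   vertex 1.0 1.5 3.0
   vertex 0.5 3.5 1.0
   vertex 2.5 1.0 0.0
  endloop
 endfacet
 facet normal -0.873 0.218 0.436
  outer loop
   vertex 1.0 1.5 3.0
   vertex 2.0 3.5 4.0
   vertex 0.5 3.5 1.0
  endloop
 endfacet
 facet normal 0.548 -0.737 0.397
  outer loop
   vertex 1.0 1.5 3.0
   vertex 2.5 1.0 0.0
   vertex 4.0 4.0 3.5
  endloop
 endfacet
 facet normal 0.329 -0.549 0.768
  outer loop
   vertex 1.0 1.5 3.0
   vertex 4.0 4.0 3.5
   vertex 2.0 3.5 4.0
  endloop
 endfacet
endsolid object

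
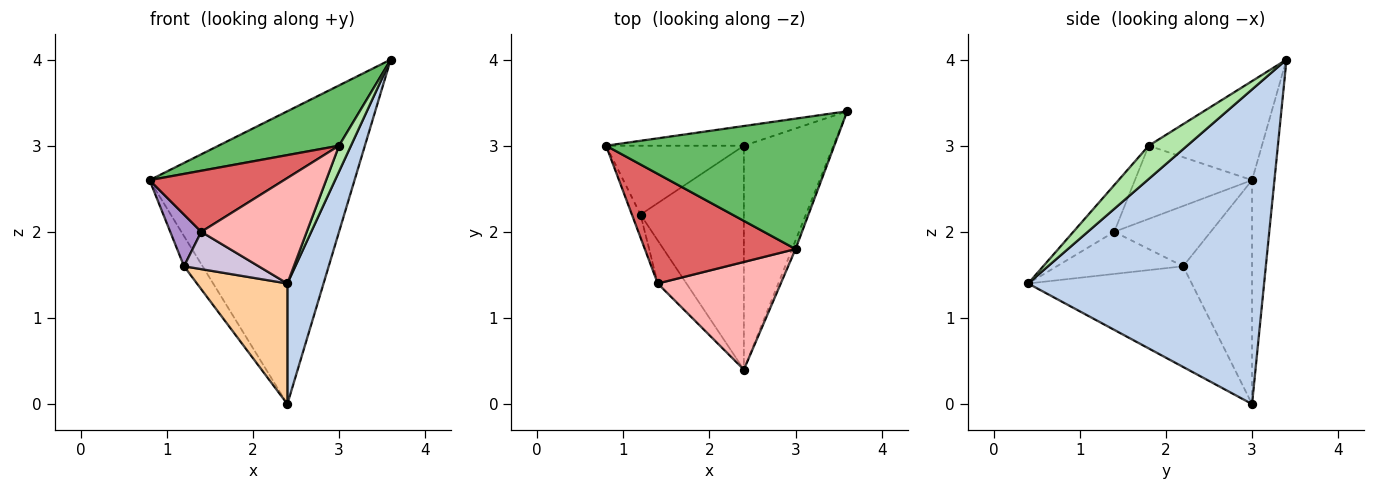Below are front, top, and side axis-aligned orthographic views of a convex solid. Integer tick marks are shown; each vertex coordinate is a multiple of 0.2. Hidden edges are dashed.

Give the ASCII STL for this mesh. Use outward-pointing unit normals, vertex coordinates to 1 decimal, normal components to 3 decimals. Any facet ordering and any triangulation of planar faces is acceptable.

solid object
 facet normal -0.108 0.992 -0.067
  outer loop
   vertex 2.4 3.0 0.0
   vertex 0.8 3.0 2.6
   vertex 3.6 3.4 4.0
  endloop
 endfacet
 facet normal 0.952 -0.146 -0.271
  outer loop
   vertex 2.4 3.0 0.0
   vertex 3.6 3.4 4.0
   vertex 2.4 0.4 1.4
  endloop
 endfacet
 facet normal -0.830 0.223 -0.511
  outer loop
   vertex 1.2 2.2 1.6
   vertex 0.8 3.0 2.6
   vertex 2.4 3.0 0.0
  endloop
 endfacet
 facet normal -0.651 -0.360 -0.668
  outer loop
   vertex 1.2 2.2 1.6
   vertex 2.4 3.0 0.0
   vertex 2.4 0.4 1.4
  endloop
 endfacet
 facet normal -0.367 -0.390 0.845
  outer loop
   vertex 3.0 1.8 3.0
   vertex 3.6 3.4 4.0
   vertex 0.8 3.0 2.6
  endloop
 endfacet
 facet normal 0.950 -0.295 -0.098
  outer loop
   vertex 3.0 1.8 3.0
   vertex 2.4 0.4 1.4
   vertex 3.6 3.4 4.0
  endloop
 endfacet
 facet normal -0.391 -0.448 0.804
  outer loop
   vertex 1.4 1.4 2.0
   vertex 3.0 1.8 3.0
   vertex 0.8 3.0 2.6
  endloop
 endfacet
 facet normal -0.262 -0.675 0.689
  outer loop
   vertex 1.4 1.4 2.0
   vertex 2.4 0.4 1.4
   vertex 3.0 1.8 3.0
  endloop
 endfacet
 facet normal -0.943 -0.303 -0.135
  outer loop
   vertex 1.4 1.4 2.0
   vertex 0.8 3.0 2.6
   vertex 1.2 2.2 1.6
  endloop
 endfacet
 facet normal -0.742 -0.439 -0.506
  outer loop
   vertex 1.4 1.4 2.0
   vertex 1.2 2.2 1.6
   vertex 2.4 0.4 1.4
  endloop
 endfacet
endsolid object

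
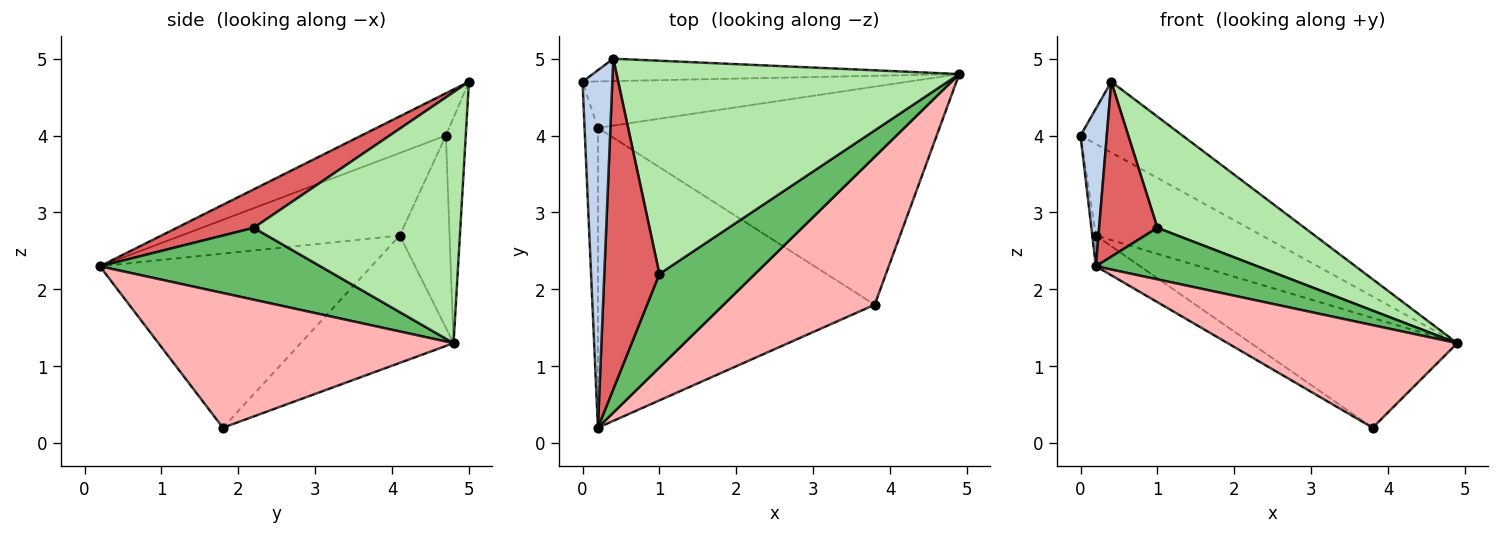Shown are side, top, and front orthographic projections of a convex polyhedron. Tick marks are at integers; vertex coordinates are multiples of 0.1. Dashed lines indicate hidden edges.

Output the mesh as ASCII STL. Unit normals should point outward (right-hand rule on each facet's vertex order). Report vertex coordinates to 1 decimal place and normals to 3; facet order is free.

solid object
 facet normal -0.183 0.937 -0.297
  outer loop
   vertex 0.4 5.0 4.7
   vertex 4.9 4.8 1.3
   vertex 0.0 4.7 4.0
  endloop
 endfacet
 facet normal -0.792 -0.246 0.558
  outer loop
   vertex 0.4 5.0 4.7
   vertex 0.0 4.7 4.0
   vertex 0.2 0.2 2.3
  endloop
 endfacet
 facet normal -0.259 0.861 -0.437
  outer loop
   vertex 0.2 4.1 2.7
   vertex 0.0 4.7 4.0
   vertex 4.9 4.8 1.3
  endloop
 endfacet
 facet normal -0.987 0.016 -0.159
  outer loop
   vertex 0.2 4.1 2.7
   vertex 0.2 0.2 2.3
   vertex 0.0 4.7 4.0
  endloop
 endfacet
 facet normal 0.550 -0.403 0.732
  outer loop
   vertex 1.0 2.2 2.8
   vertex 0.2 0.2 2.3
   vertex 4.9 4.8 1.3
  endloop
 endfacet
 facet normal 0.545 -0.388 0.744
  outer loop
   vertex 1.0 2.2 2.8
   vertex 4.9 4.8 1.3
   vertex 0.4 5.0 4.7
  endloop
 endfacet
 facet normal 0.525 -0.398 0.752
  outer loop
   vertex 1.0 2.2 2.8
   vertex 0.4 5.0 4.7
   vertex 0.2 0.2 2.3
  endloop
 endfacet
 facet normal 0.591 -0.460 0.663
  outer loop
   vertex 3.8 1.8 0.2
   vertex 4.9 4.8 1.3
   vertex 0.2 0.2 2.3
  endloop
 endfacet
 facet normal -0.316 0.427 -0.847
  outer loop
   vertex 3.8 1.8 0.2
   vertex 0.2 4.1 2.7
   vertex 4.9 4.8 1.3
  endloop
 endfacet
 facet normal -0.530 0.086 -0.843
  outer loop
   vertex 3.8 1.8 0.2
   vertex 0.2 0.2 2.3
   vertex 0.2 4.1 2.7
  endloop
 endfacet
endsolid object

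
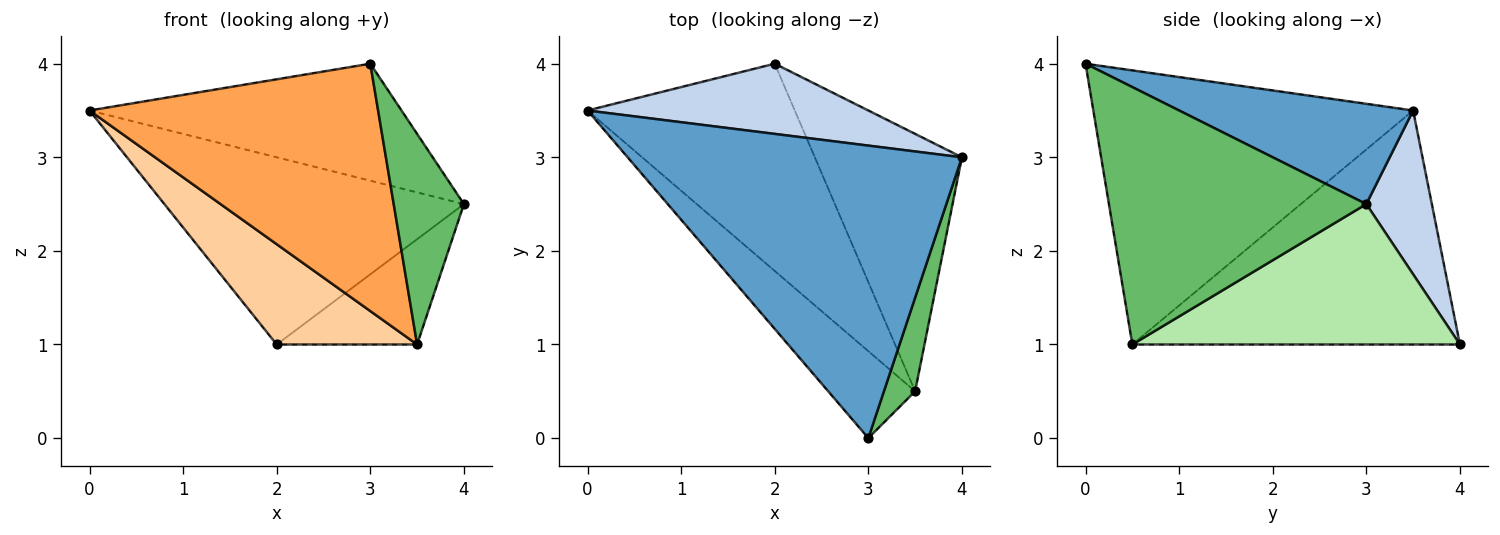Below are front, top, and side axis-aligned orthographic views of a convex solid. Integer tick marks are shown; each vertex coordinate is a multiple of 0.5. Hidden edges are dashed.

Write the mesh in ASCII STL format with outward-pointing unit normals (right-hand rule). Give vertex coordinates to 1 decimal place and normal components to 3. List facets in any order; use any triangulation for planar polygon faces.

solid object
 facet normal 0.268 0.358 0.894
  outer loop
   vertex 3.0 0.0 4.0
   vertex 4.0 3.0 2.5
   vertex 0.0 3.5 3.5
  endloop
 endfacet
 facet normal 0.201 0.917 0.344
  outer loop
   vertex 2.0 4.0 1.0
   vertex 0.0 3.5 3.5
   vertex 4.0 3.0 2.5
  endloop
 endfacet
 facet normal -0.723 -0.652 -0.229
  outer loop
   vertex 3.5 0.5 1.0
   vertex 3.0 0.0 4.0
   vertex 0.0 3.5 3.5
  endloop
 endfacet
 facet normal -0.713 -0.305 -0.631
  outer loop
   vertex 3.5 0.5 1.0
   vertex 0.0 3.5 3.5
   vertex 2.0 4.0 1.0
  endloop
 endfacet
 facet normal 0.958 -0.261 0.116
  outer loop
   vertex 3.5 0.5 1.0
   vertex 4.0 3.0 2.5
   vertex 3.0 0.0 4.0
  endloop
 endfacet
 facet normal 0.662 0.284 -0.694
  outer loop
   vertex 3.5 0.5 1.0
   vertex 2.0 4.0 1.0
   vertex 4.0 3.0 2.5
  endloop
 endfacet
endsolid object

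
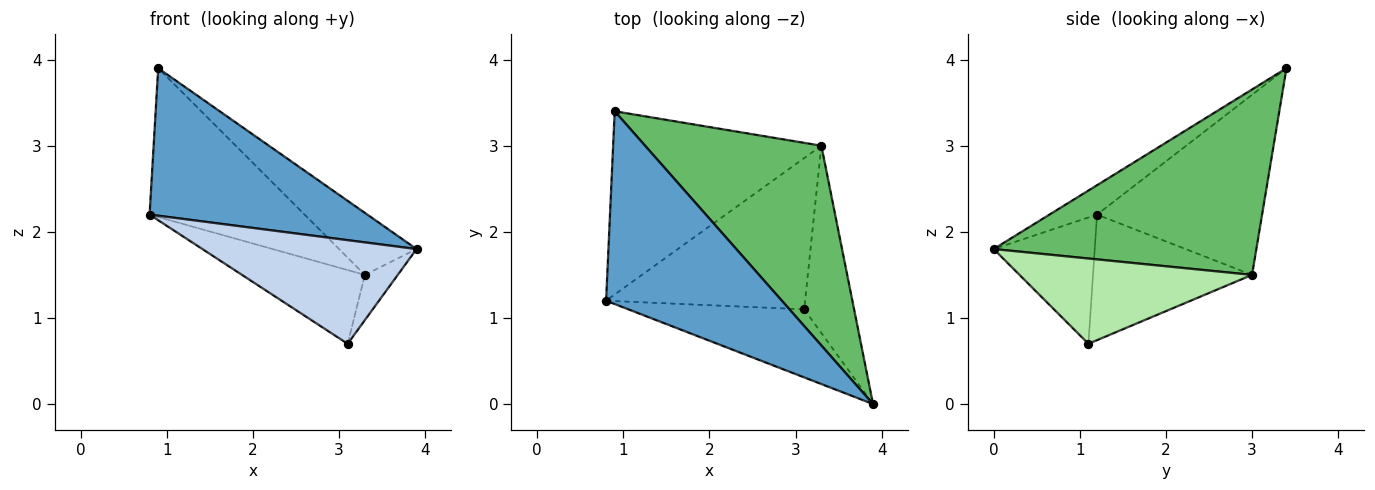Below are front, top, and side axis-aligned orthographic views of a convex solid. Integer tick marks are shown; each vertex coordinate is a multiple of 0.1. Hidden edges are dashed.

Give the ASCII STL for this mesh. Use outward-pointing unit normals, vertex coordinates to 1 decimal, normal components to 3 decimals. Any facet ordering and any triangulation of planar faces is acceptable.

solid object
 facet normal -0.132 -0.602 0.787
  outer loop
   vertex 0.9 3.4 3.9
   vertex 0.8 1.2 2.2
   vertex 3.9 0.0 1.8
  endloop
 endfacet
 facet normal -0.367 -0.778 -0.511
  outer loop
   vertex 3.1 1.1 0.7
   vertex 3.9 0.0 1.8
   vertex 0.8 1.2 2.2
  endloop
 endfacet
 facet normal -0.557 0.523 -0.645
  outer loop
   vertex 3.3 3.0 1.5
   vertex 0.8 1.2 2.2
   vertex 0.9 3.4 3.9
  endloop
 endfacet
 facet normal -0.493 0.381 -0.782
  outer loop
   vertex 3.3 3.0 1.5
   vertex 3.1 1.1 0.7
   vertex 0.8 1.2 2.2
  endloop
 endfacet
 facet normal 0.709 0.209 0.674
  outer loop
   vertex 3.3 3.0 1.5
   vertex 0.9 3.4 3.9
   vertex 3.9 0.0 1.8
  endloop
 endfacet
 facet normal 0.856 0.121 -0.502
  outer loop
   vertex 3.3 3.0 1.5
   vertex 3.9 0.0 1.8
   vertex 3.1 1.1 0.7
  endloop
 endfacet
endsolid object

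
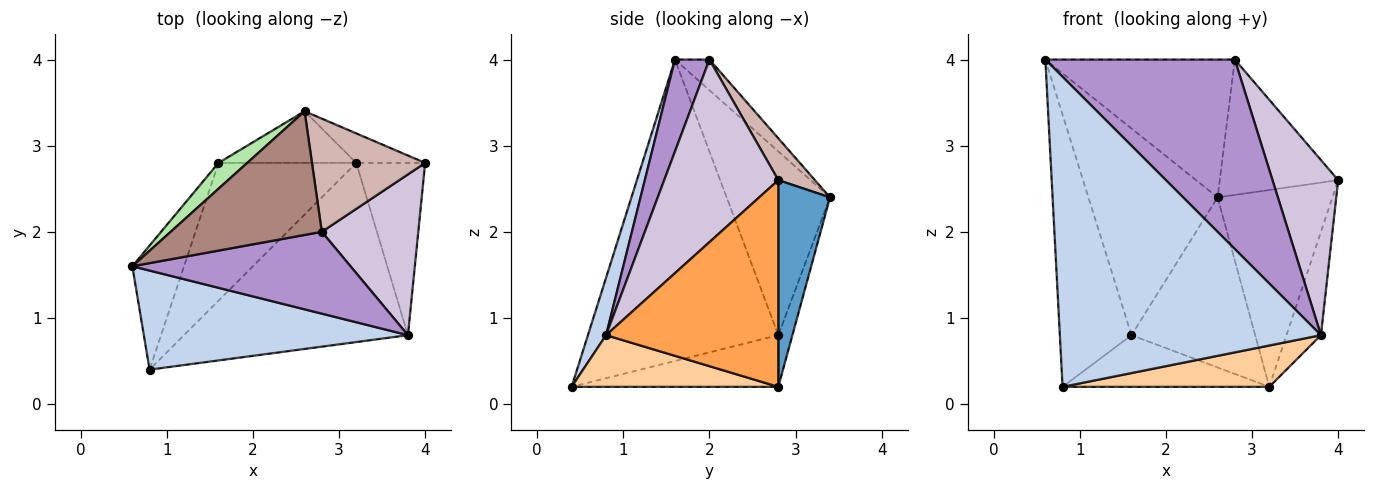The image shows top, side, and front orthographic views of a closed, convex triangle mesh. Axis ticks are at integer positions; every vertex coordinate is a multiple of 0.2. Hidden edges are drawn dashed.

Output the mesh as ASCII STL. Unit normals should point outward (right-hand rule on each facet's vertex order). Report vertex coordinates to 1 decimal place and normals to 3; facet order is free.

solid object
 facet normal 0.407 0.904 -0.136
  outer loop
   vertex 3.2 2.8 0.2
   vertex 2.6 3.4 2.4
   vertex 4.0 2.8 2.6
  endloop
 endfacet
 facet normal 0.066 -0.951 0.304
  outer loop
   vertex 3.8 0.8 0.8
   vertex 0.6 1.6 4.0
   vertex 0.8 0.4 0.2
  endloop
 endfacet
 facet normal 0.932 0.186 -0.311
  outer loop
   vertex 3.8 0.8 0.8
   vertex 3.2 2.8 0.2
   vertex 4.0 2.8 2.6
  endloop
 endfacet
 facet normal 0.219 -0.219 -0.951
  outer loop
   vertex 3.8 0.8 0.8
   vertex 0.8 0.4 0.2
   vertex 3.2 2.8 0.2
  endloop
 endfacet
 facet normal -0.924 0.348 -0.158
  outer loop
   vertex 1.6 2.8 0.8
   vertex 0.8 0.4 0.2
   vertex 0.6 1.6 4.0
  endloop
 endfacet
 facet normal -0.622 0.777 0.097
  outer loop
   vertex 1.6 2.8 0.8
   vertex 0.6 1.6 4.0
   vertex 2.6 3.4 2.4
  endloop
 endfacet
 facet normal -0.331 0.331 -0.883
  outer loop
   vertex 1.6 2.8 0.8
   vertex 3.2 2.8 0.2
   vertex 0.8 0.4 0.2
  endloop
 endfacet
 facet normal -0.108 0.951 -0.289
  outer loop
   vertex 1.6 2.8 0.8
   vertex 2.6 3.4 2.4
   vertex 3.2 2.8 0.2
  endloop
 endfacet
 facet normal 0.165 -0.906 0.391
  outer loop
   vertex 2.8 2.0 4.0
   vertex 0.6 1.6 4.0
   vertex 3.8 0.8 0.8
  endloop
 endfacet
 facet normal 0.788 -0.453 0.416
  outer loop
   vertex 2.8 2.0 4.0
   vertex 3.8 0.8 0.8
   vertex 4.0 2.8 2.6
  endloop
 endfacet
 facet normal -0.134 0.737 0.662
  outer loop
   vertex 2.8 2.0 4.0
   vertex 2.6 3.4 2.4
   vertex 0.6 1.6 4.0
  endloop
 endfacet
 facet normal 0.231 0.746 0.624
  outer loop
   vertex 2.8 2.0 4.0
   vertex 4.0 2.8 2.6
   vertex 2.6 3.4 2.4
  endloop
 endfacet
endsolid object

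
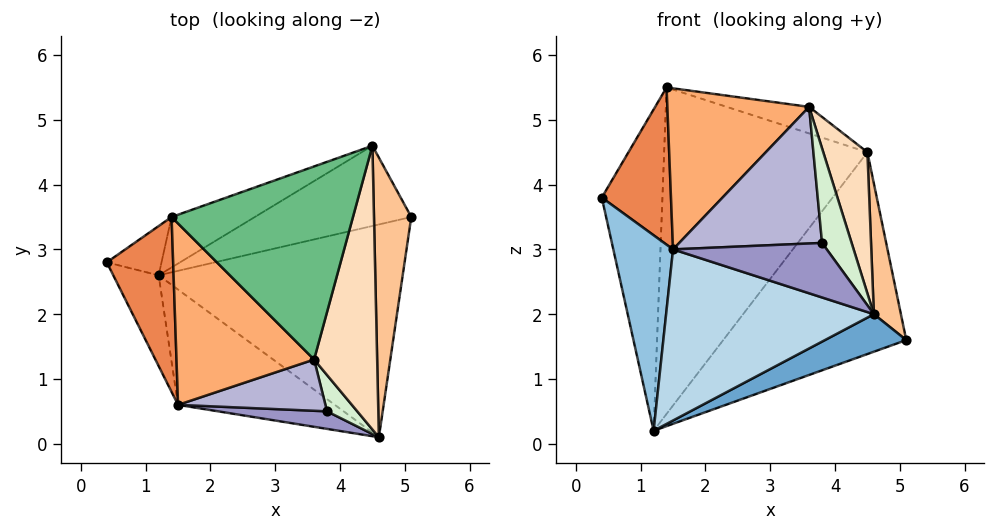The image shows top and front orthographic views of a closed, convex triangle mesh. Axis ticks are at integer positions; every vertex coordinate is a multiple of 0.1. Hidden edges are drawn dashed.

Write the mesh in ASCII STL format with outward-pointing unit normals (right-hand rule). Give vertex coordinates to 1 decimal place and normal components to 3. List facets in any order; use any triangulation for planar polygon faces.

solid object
 facet normal 0.366 -0.162 -0.916
  outer loop
   vertex 1.2 2.6 0.2
   vertex 5.1 3.5 1.6
   vertex 4.6 0.1 2.0
  endloop
 endfacet
 facet normal -0.904 -0.387 -0.179
  outer loop
   vertex 1.5 0.6 3.0
   vertex 0.4 2.8 3.8
   vertex 1.2 2.6 0.2
  endloop
 endfacet
 facet normal -0.300 -0.791 -0.533
  outer loop
   vertex 1.5 0.6 3.0
   vertex 1.2 2.6 0.2
   vertex 4.6 0.1 2.0
  endloop
 endfacet
 facet normal -0.398 0.907 -0.139
  outer loop
   vertex 1.4 3.5 5.5
   vertex 1.2 2.6 0.2
   vertex 0.4 2.8 3.8
  endloop
 endfacet
 facet normal -0.623 -0.523 0.582
  outer loop
   vertex 1.4 3.5 5.5
   vertex 0.4 2.8 3.8
   vertex 1.5 0.6 3.0
  endloop
 endfacet
 facet normal -0.490 -0.579 0.652
  outer loop
   vertex 1.4 3.5 5.5
   vertex 1.5 0.6 3.0
   vertex 3.6 1.3 5.2
  endloop
 endfacet
 facet normal 0.964 -0.113 0.242
  outer loop
   vertex 4.5 4.6 4.5
   vertex 4.6 0.1 2.0
   vertex 5.1 3.5 1.6
  endloop
 endfacet
 facet normal 0.919 -0.176 0.353
  outer loop
   vertex 4.5 4.6 4.5
   vertex 3.6 1.3 5.2
   vertex 4.6 0.1 2.0
  endloop
 endfacet
 facet normal 0.262 0.131 0.956
  outer loop
   vertex 4.5 4.6 4.5
   vertex 1.4 3.5 5.5
   vertex 3.6 1.3 5.2
  endloop
 endfacet
 facet normal -0.082 0.926 -0.368
  outer loop
   vertex 4.5 4.6 4.5
   vertex 5.1 3.5 1.6
   vertex 1.2 2.6 0.2
  endloop
 endfacet
 facet normal -0.371 0.918 -0.142
  outer loop
   vertex 4.5 4.6 4.5
   vertex 1.2 2.6 0.2
   vertex 1.4 3.5 5.5
  endloop
 endfacet
 facet normal 0.026 -0.933 0.358
  outer loop
   vertex 3.8 0.5 3.1
   vertex 4.6 0.1 2.0
   vertex 3.6 1.3 5.2
  endloop
 endfacet
 facet normal -0.055 -0.950 0.306
  outer loop
   vertex 3.8 0.5 3.1
   vertex 1.5 0.6 3.0
   vertex 4.6 0.1 2.0
  endloop
 endfacet
 facet normal -0.056 -0.935 0.351
  outer loop
   vertex 3.8 0.5 3.1
   vertex 3.6 1.3 5.2
   vertex 1.5 0.6 3.0
  endloop
 endfacet
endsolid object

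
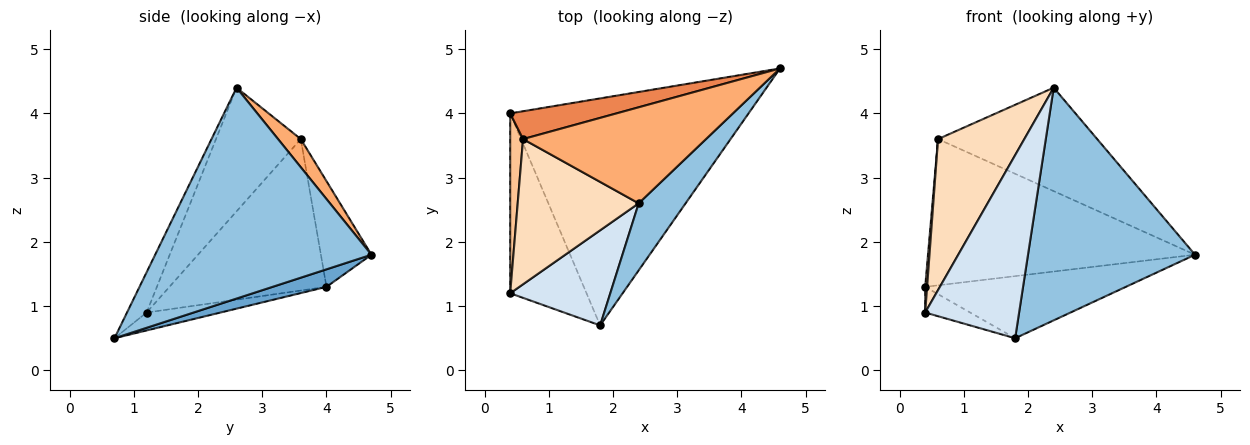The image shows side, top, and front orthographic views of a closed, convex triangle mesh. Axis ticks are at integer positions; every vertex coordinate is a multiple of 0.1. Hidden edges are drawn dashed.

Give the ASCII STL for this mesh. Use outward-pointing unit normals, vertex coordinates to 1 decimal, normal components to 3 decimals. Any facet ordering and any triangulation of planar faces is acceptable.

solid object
 facet normal 0.071 0.263 -0.962
  outer loop
   vertex 1.8 0.7 0.5
   vertex 0.4 4.0 1.3
   vertex 4.6 4.7 1.8
  endloop
 endfacet
 facet normal 0.779 -0.602 0.173
  outer loop
   vertex 2.4 2.6 4.4
   vertex 1.8 0.7 0.5
   vertex 4.6 4.7 1.8
  endloop
 endfacet
 facet normal -0.226 0.138 -0.964
  outer loop
   vertex 0.4 1.2 0.9
   vertex 0.4 4.0 1.3
   vertex 1.8 0.7 0.5
  endloop
 endfacet
 facet normal -0.182 -0.873 0.453
  outer loop
   vertex 0.4 1.2 0.9
   vertex 1.8 0.7 0.5
   vertex 2.4 2.6 4.4
  endloop
 endfacet
 facet normal -0.183 0.966 0.184
  outer loop
   vertex 0.6 3.6 3.6
   vertex 4.6 4.7 1.8
   vertex 0.4 4.0 1.3
  endloop
 endfacet
 facet normal 0.104 0.729 0.677
  outer loop
   vertex 0.6 3.6 3.6
   vertex 2.4 2.6 4.4
   vertex 4.6 4.7 1.8
  endloop
 endfacet
 facet normal -0.996 -0.012 0.085
  outer loop
   vertex 0.6 3.6 3.6
   vertex 0.4 4.0 1.3
   vertex 0.4 1.2 0.9
  endloop
 endfacet
 facet normal -0.578 -0.588 0.566
  outer loop
   vertex 0.6 3.6 3.6
   vertex 0.4 1.2 0.9
   vertex 2.4 2.6 4.4
  endloop
 endfacet
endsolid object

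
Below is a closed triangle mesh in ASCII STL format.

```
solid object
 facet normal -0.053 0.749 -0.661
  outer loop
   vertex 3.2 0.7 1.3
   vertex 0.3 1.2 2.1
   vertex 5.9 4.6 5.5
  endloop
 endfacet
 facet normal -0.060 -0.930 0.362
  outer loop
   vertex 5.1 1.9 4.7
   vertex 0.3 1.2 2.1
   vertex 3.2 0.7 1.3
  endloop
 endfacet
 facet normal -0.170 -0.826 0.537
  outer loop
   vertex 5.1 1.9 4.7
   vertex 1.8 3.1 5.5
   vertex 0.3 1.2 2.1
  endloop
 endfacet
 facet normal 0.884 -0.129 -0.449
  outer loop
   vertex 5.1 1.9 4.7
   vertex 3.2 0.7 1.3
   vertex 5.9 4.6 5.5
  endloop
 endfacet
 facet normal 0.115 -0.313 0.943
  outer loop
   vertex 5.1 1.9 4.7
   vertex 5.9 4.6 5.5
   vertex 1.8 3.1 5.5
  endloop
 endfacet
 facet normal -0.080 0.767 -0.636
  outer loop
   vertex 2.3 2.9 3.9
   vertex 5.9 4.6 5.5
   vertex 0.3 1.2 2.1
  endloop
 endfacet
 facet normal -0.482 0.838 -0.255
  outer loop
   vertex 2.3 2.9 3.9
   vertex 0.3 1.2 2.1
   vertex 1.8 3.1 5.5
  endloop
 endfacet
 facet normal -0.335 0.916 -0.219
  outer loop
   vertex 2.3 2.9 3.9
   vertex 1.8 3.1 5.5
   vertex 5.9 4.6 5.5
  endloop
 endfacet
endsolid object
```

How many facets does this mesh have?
8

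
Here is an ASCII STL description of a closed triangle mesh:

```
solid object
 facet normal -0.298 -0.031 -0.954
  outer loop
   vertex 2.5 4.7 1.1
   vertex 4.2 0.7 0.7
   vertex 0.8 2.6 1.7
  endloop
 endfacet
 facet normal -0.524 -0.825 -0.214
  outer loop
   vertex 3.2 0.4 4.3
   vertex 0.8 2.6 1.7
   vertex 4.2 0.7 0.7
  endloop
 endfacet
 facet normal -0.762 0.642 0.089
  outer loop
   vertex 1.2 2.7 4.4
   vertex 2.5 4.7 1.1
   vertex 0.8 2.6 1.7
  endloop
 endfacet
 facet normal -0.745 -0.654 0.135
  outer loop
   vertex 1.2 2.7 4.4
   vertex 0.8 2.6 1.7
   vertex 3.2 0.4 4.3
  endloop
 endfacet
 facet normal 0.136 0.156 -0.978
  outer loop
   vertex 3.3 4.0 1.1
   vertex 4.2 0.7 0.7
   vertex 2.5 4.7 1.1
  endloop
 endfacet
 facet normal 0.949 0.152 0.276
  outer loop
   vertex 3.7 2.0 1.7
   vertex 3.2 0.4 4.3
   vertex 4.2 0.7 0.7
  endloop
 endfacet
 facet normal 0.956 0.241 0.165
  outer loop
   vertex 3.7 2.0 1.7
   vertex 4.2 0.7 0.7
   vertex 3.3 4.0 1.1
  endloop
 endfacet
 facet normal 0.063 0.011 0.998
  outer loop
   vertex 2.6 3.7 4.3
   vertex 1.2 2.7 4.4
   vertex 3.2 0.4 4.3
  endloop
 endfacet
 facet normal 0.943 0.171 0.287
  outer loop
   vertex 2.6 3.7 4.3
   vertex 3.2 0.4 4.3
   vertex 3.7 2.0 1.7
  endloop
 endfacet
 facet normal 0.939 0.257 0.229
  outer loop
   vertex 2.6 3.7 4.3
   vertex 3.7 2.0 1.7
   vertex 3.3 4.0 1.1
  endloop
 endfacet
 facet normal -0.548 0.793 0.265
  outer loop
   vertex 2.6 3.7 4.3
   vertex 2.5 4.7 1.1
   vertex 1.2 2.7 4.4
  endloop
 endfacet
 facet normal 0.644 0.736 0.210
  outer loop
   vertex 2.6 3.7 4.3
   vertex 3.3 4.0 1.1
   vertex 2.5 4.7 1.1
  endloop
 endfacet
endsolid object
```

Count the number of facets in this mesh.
12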